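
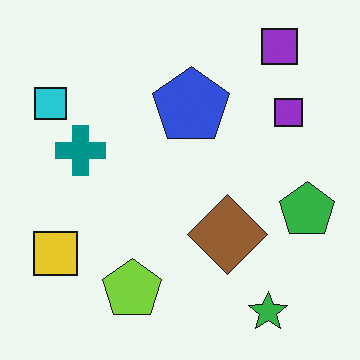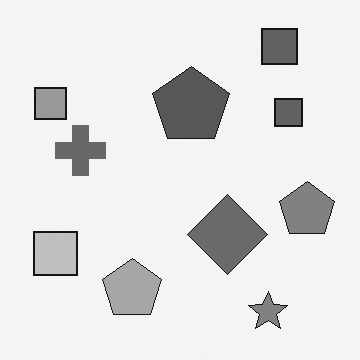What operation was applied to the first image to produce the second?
This is the original image converted to grayscale.

All color is removed — every shape is now a shade of grey.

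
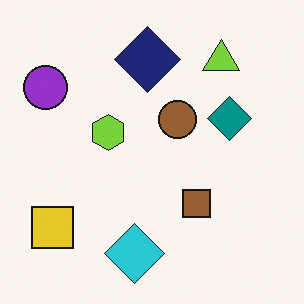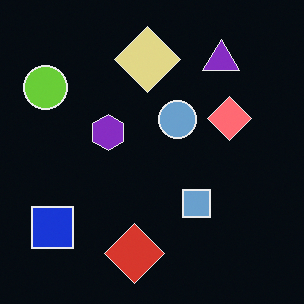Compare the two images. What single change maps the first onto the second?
The transformation is: color-inverted (negative).

The light background has become dark and every shape's color is its complement — a photographic negative.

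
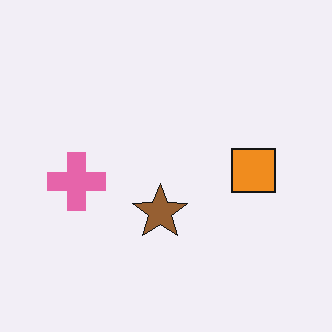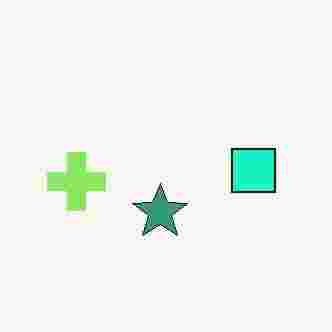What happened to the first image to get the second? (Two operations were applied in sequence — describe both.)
The image was hue-shifted by a moderate amount, then degraded with heavy JPEG compression.

Every shape's color has rotated by the same amount around the hue wheel — a uniform hue shift. Blocky 8×8 compression artifacts appear around shape edges and the flat background shows ringing — characteristic JPEG degradation.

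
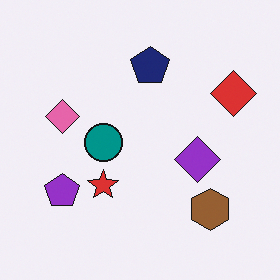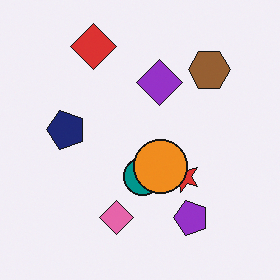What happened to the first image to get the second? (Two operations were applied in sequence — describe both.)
The second image is the first rotated 90° counter-clockwise, then overlaid with an additional orange circle.

The red diamond sits in the top-right of the first image and the top-left of the second — consistent with a whole-image 90° counter-clockwise rotation. An orange circle appears in the second image that is absent from the first.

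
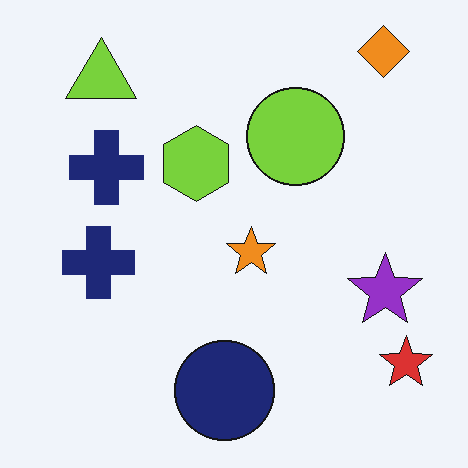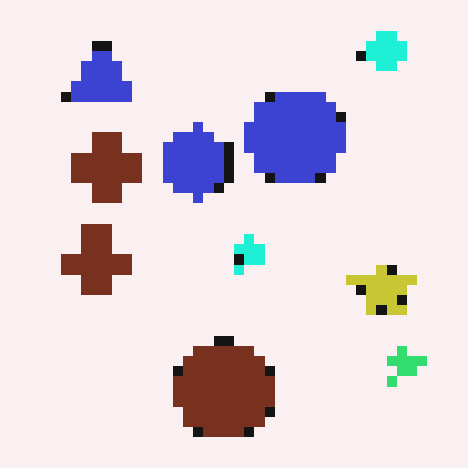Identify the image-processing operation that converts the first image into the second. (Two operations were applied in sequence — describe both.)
The second image is the first coarsely pixelated, then hue-shifted through roughly a third of the color wheel.

Shapes are reduced to large square blocks; fine edges and outlines are lost — a downscale-then-upscale (mosaic) effect. Every shape's color has rotated by the same amount around the hue wheel — a uniform hue shift.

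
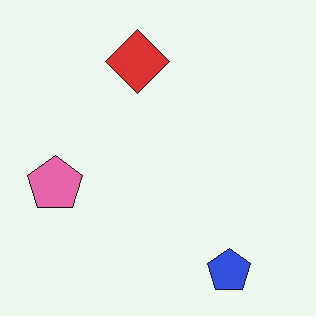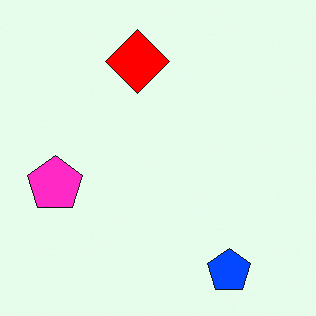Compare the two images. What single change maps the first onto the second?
It was made much more vivid (saturation change).

All colors are more vivid — a global saturation change.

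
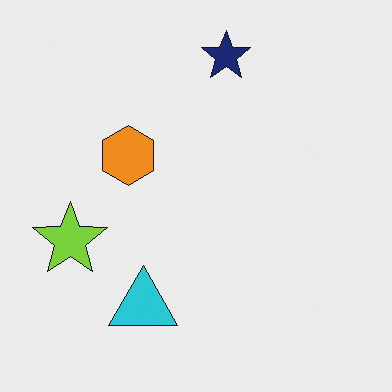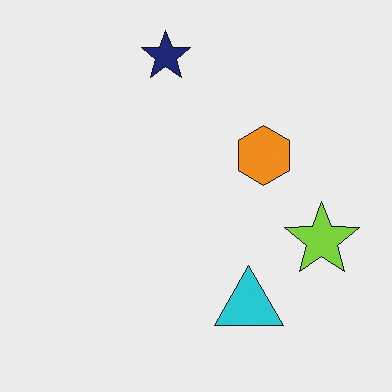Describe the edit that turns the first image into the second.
The image was flipped horizontally (left ↔ right).

The lime star is in the left of the first image and the right of the second — shapes on opposite sides of the vertical midline have swapped in a mirror flip.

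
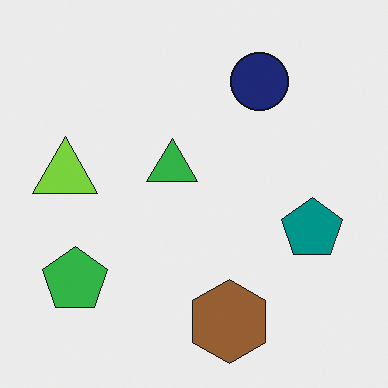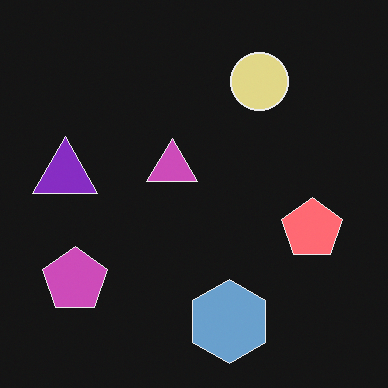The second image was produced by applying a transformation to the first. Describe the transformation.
The second image is the first color-inverted (negative).

The light background has become dark and every shape's color is its complement — a photographic negative.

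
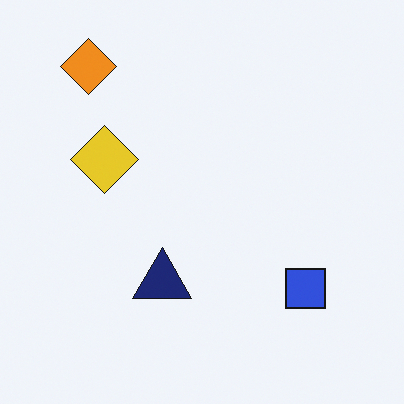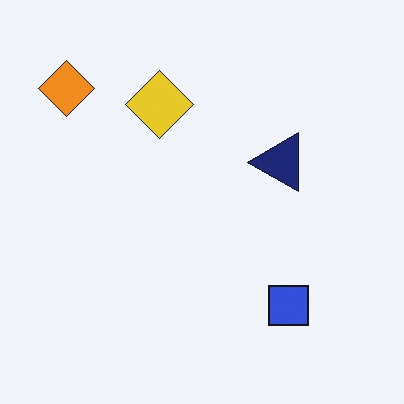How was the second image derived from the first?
The transformation is: transposed (reflected across the top-left ↔ bottom-right diagonal).

Shapes have swapped their row and column positions — what was in the top-right is now in the bottom-left — a diagonal reflection.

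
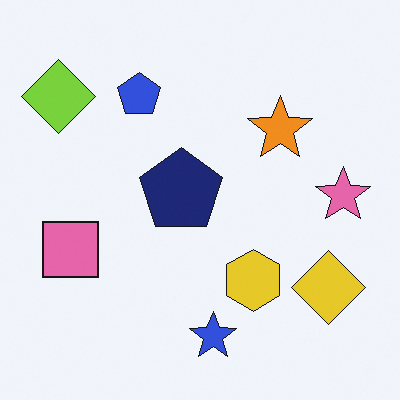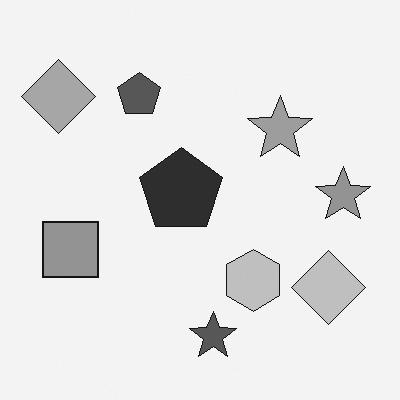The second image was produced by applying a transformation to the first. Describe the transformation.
It was converted to grayscale.

All color is removed — every shape is now a shade of grey.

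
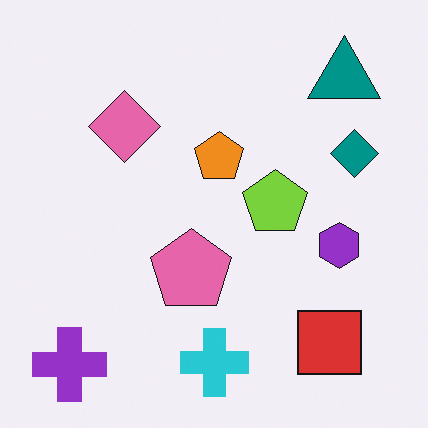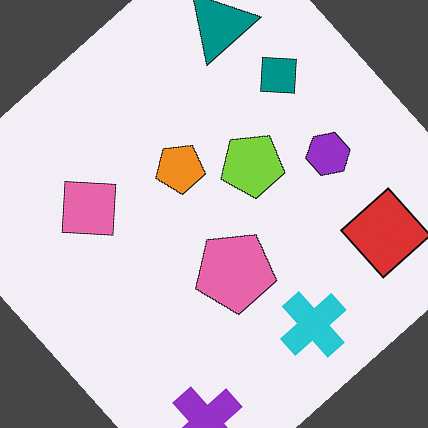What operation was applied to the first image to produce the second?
The image was rotated counter-clockwise by a large amount — several tens of degrees.

Every shape is tilted by the same angle and the image corners show triangular fill wedges — a whole-image rotation by a non-right angle.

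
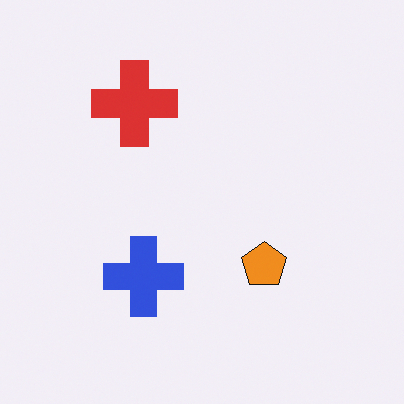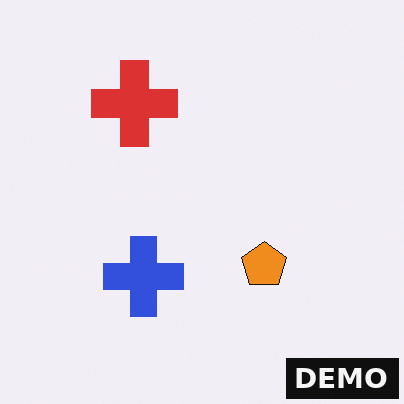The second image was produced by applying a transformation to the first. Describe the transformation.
It was watermarked with the text "DEMO" in the lower-right corner.

A dark label reading "DEMO" appears in the lower-right corner.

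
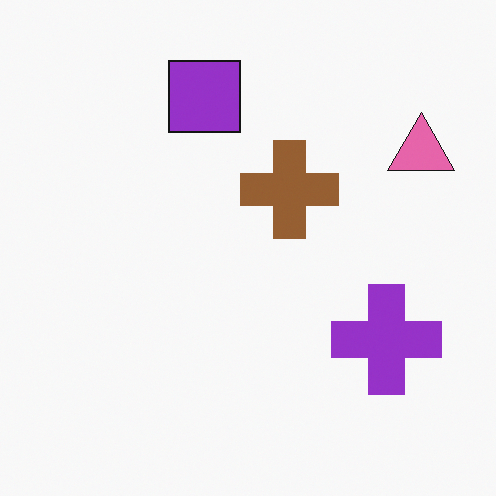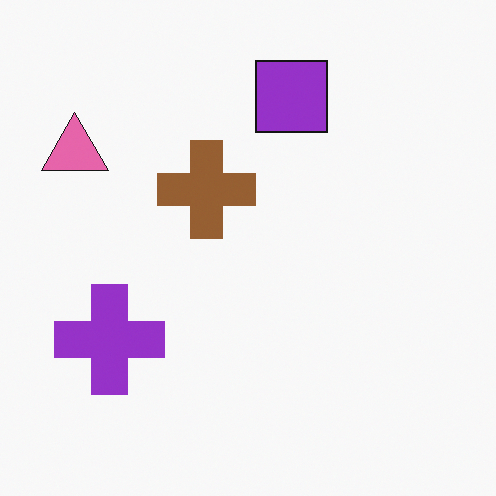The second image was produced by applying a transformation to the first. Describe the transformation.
It was flipped horizontally (left ↔ right).

The pink triangle is in the top-right of the first image and the top-left of the second — shapes on opposite sides of the vertical midline have swapped in a mirror flip.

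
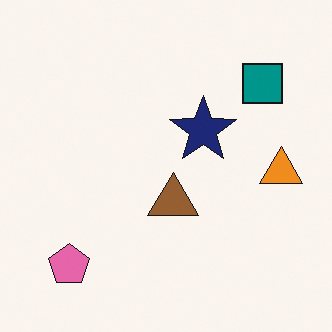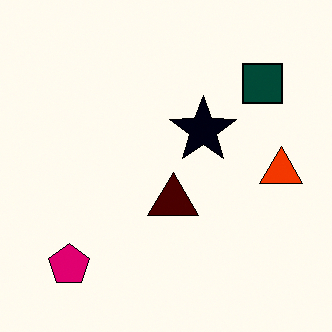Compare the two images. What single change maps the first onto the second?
It was boosted in contrast.

Tones are pushed away from mid-grey across the whole image — a global contrast change.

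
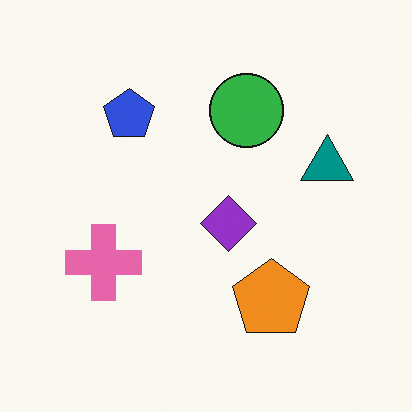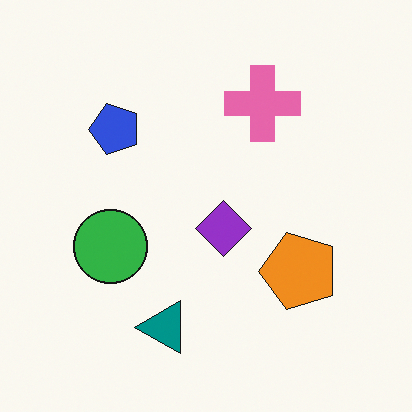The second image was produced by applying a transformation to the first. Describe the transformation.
Transposed (reflected across the top-left ↔ bottom-right diagonal).

Shapes have swapped their row and column positions — what was in the top-right is now in the bottom-left — a diagonal reflection.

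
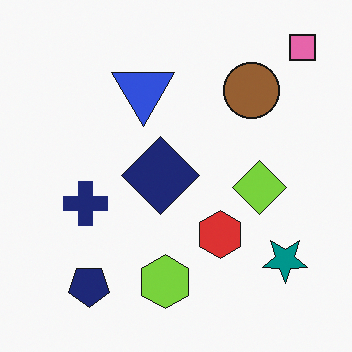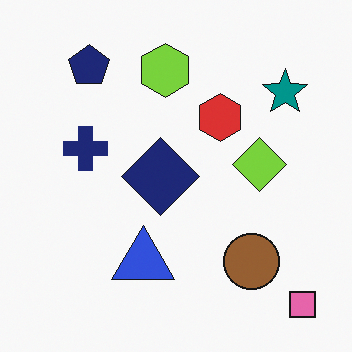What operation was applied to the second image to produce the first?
The transformation is: flipped vertically (top ↔ bottom).

The pink square is in the bottom-right of the second image and the top-right of the first — shapes on opposite sides of the horizontal midline have swapped in a mirror flip.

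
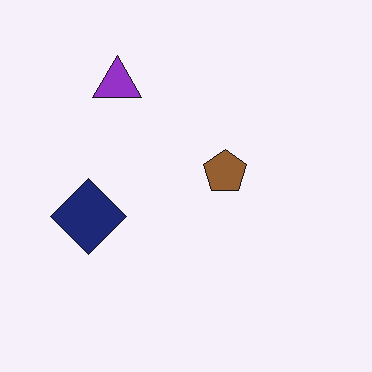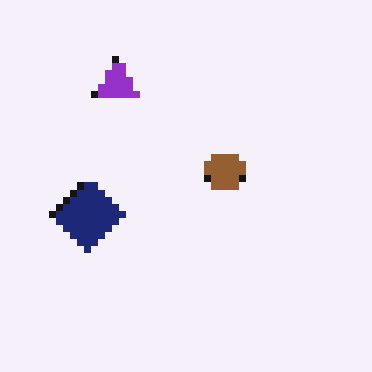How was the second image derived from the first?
This is the original image moderately pixelated.

Shapes are reduced to large square blocks; fine edges and outlines are lost — a downscale-then-upscale (mosaic) effect.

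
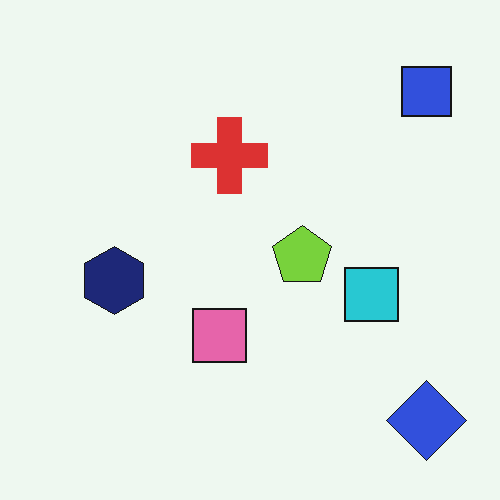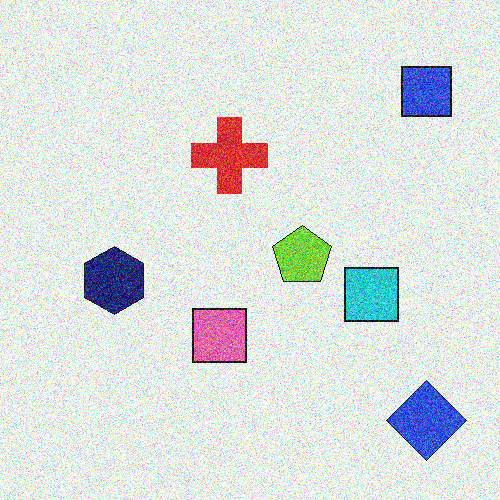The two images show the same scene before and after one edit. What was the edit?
Degraded with a thick layer of grain.

Random speckle covers the whole image, including the flat background.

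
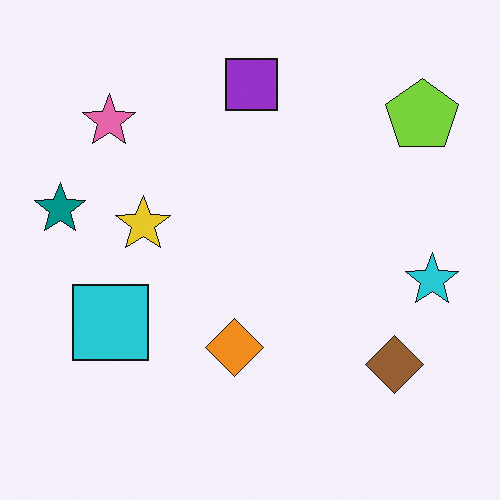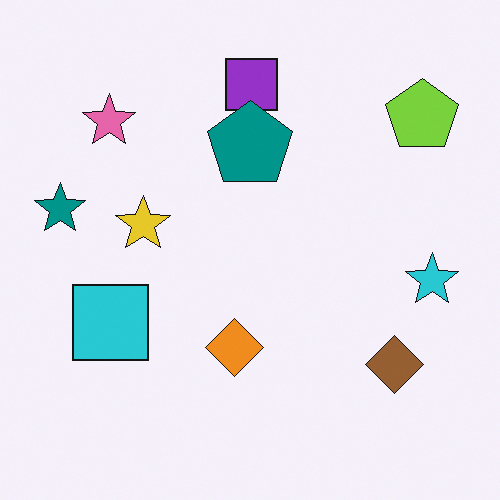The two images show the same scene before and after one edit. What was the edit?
The image was overlaid with an additional teal pentagon.

A teal pentagon appears in the second image that is absent from the first.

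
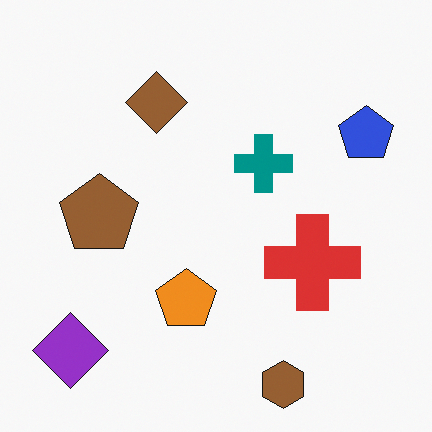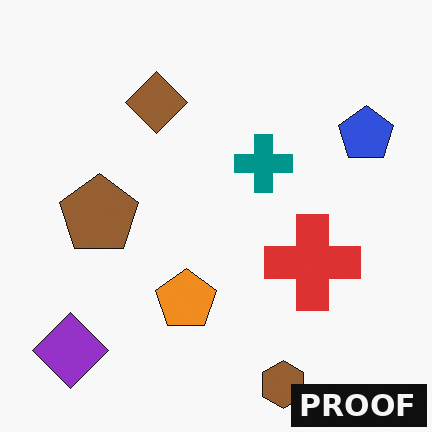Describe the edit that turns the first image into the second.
The transformation is: watermarked with the text "PROOF" in the lower-right corner.

A dark label reading "PROOF" appears in the lower-right corner.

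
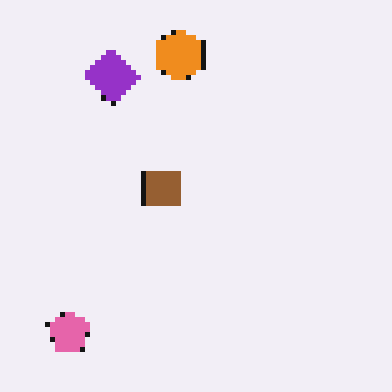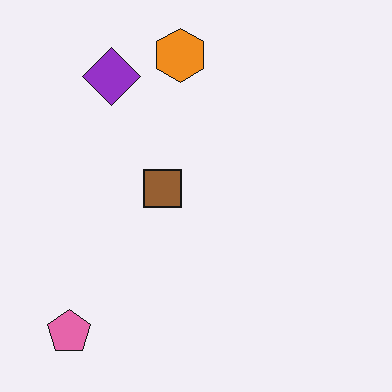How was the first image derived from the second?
Mildly pixelated.

Shapes are reduced to large square blocks; fine edges and outlines are lost — a downscale-then-upscale (mosaic) effect.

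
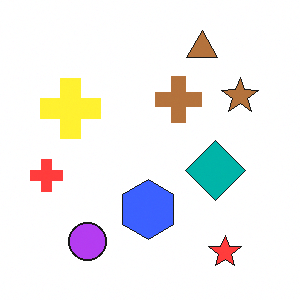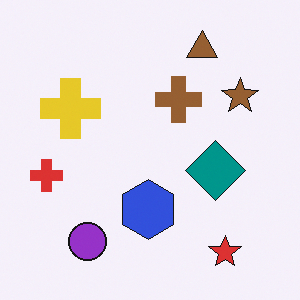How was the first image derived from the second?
The image was brightened a little.

Every pixel — background and shapes alike — is uniformly brightened.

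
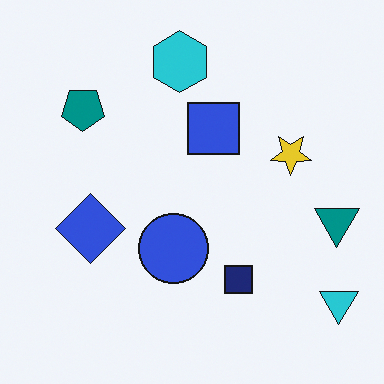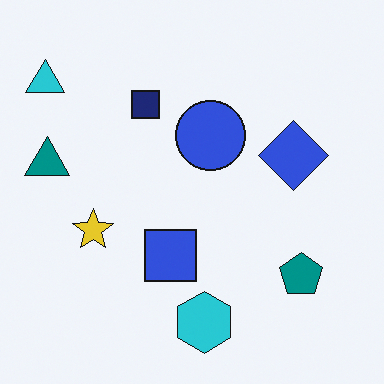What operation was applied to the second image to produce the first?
It was rotated 180°.

The cyan triangle sits in the top-left of the second image and the bottom-right of the first — consistent with a whole-image 180° rotation.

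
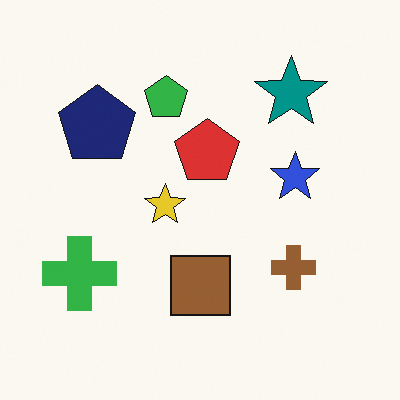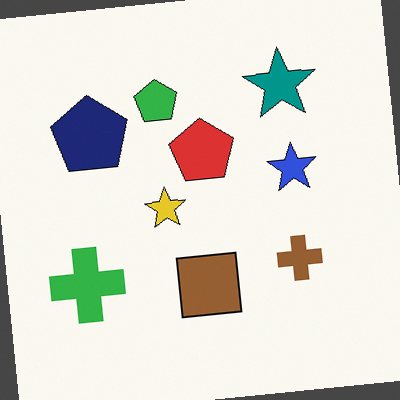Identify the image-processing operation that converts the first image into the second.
It was rotated counter-clockwise by a small amount.

Every shape is tilted by the same angle and the image corners show triangular fill wedges — a whole-image rotation by a non-right angle.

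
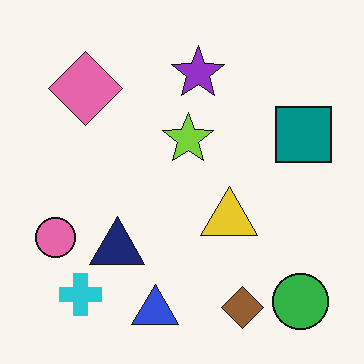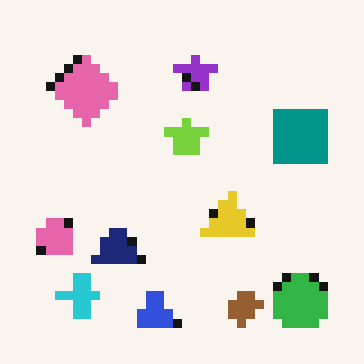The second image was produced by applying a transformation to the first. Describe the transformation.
It was heavily pixelated into large blocks.

Shapes are reduced to large square blocks; fine edges and outlines are lost — a downscale-then-upscale (mosaic) effect.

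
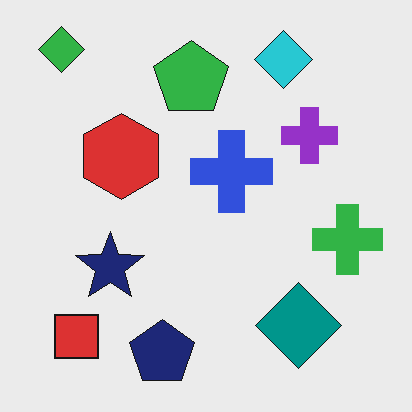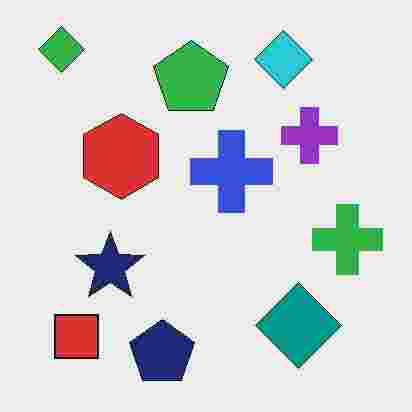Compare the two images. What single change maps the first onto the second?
This is the original image degraded with heavy JPEG compression.

Blocky 8×8 compression artifacts appear around shape edges and the flat background shows ringing — characteristic JPEG degradation.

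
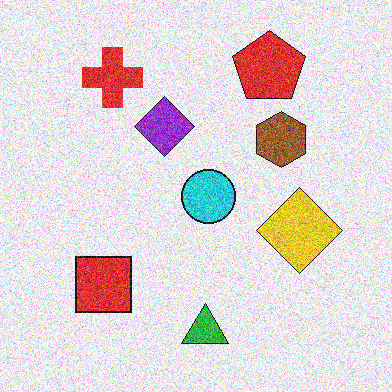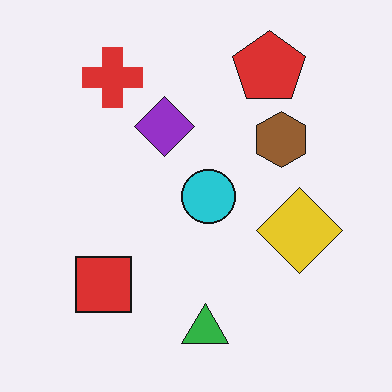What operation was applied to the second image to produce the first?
Degraded with a thick layer of grain.

Random speckle covers the whole image, including the flat background.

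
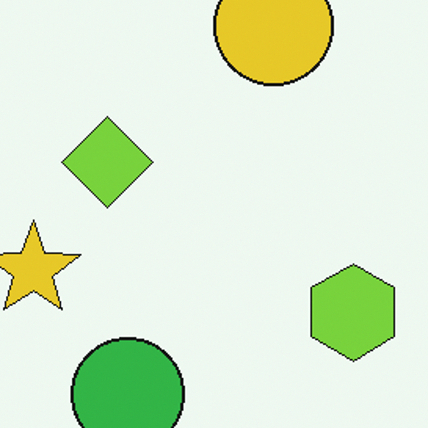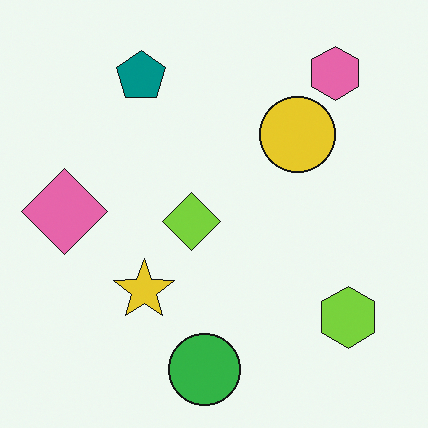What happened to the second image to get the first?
This is the original image cropped to a modestly smaller region and rescaled.

The visible shapes are larger and the field of view is narrower; shapes near the original edges may be partly or wholly outside the frame — a crop-and-rescale.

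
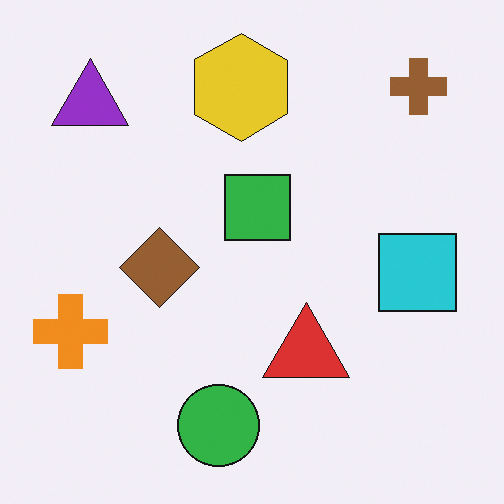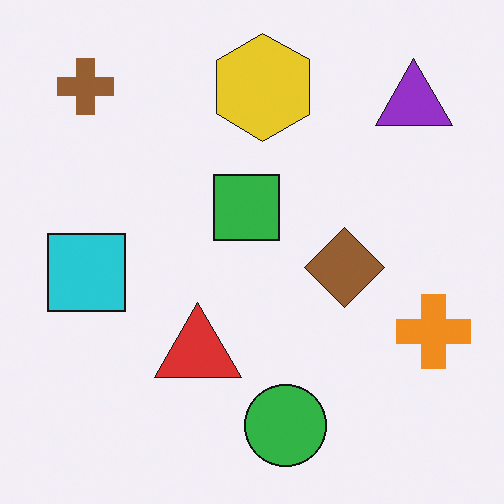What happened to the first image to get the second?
The transformation is: flipped horizontally (left ↔ right).

The orange cross is in the left of the first image and the right of the second — shapes on opposite sides of the vertical midline have swapped in a mirror flip.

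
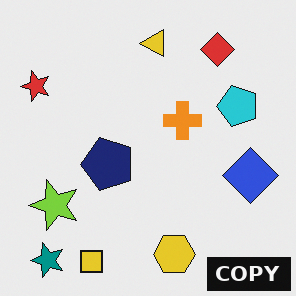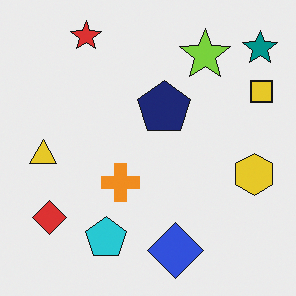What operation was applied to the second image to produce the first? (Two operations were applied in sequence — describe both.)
Transposed (reflected across the top-left ↔ bottom-right diagonal), then watermarked with the text "COPY" in the lower-right corner.

Shapes have swapped their row and column positions — what was in the top-right is now in the bottom-left — a diagonal reflection. A dark label reading "COPY" appears in the lower-right corner.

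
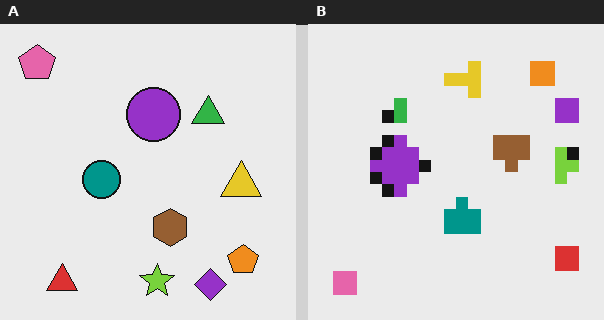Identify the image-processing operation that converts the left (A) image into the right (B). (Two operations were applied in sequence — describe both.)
It was rotated 90° counter-clockwise, then coarsely pixelated.

The pink pentagon sits in the top-left of the left (A) image and the bottom-left of the right (B) — consistent with a whole-image 90° counter-clockwise rotation. Shapes are reduced to large square blocks; fine edges and outlines are lost — a downscale-then-upscale (mosaic) effect.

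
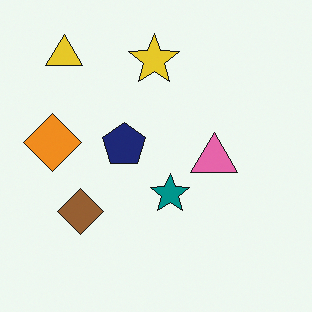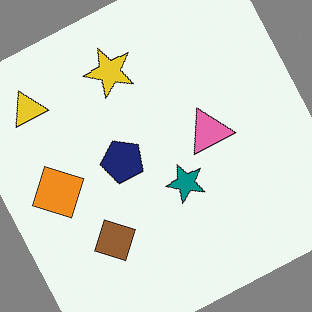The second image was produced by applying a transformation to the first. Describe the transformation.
The transformation is: rotated counter-clockwise by a moderate amount.

Every shape is tilted by the same angle and the image corners show triangular fill wedges — a whole-image rotation by a non-right angle.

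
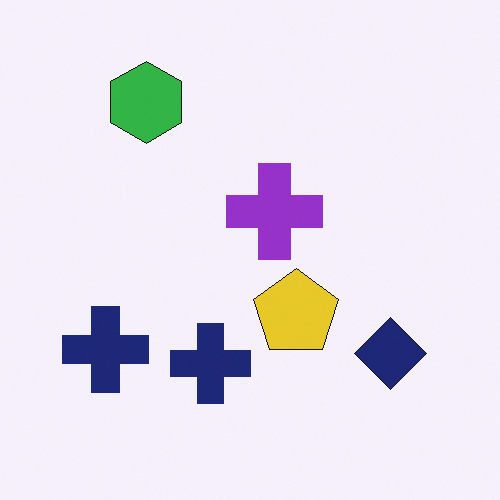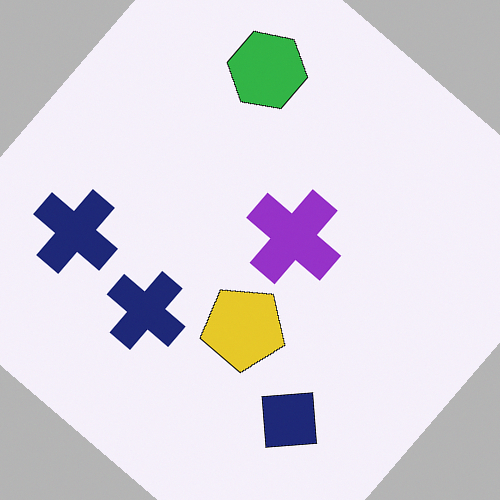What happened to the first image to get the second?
It was rotated clockwise by a large amount — several tens of degrees.

Every shape is tilted by the same angle and the image corners show triangular fill wedges — a whole-image rotation by a non-right angle.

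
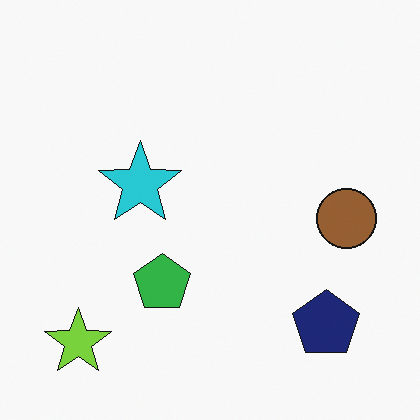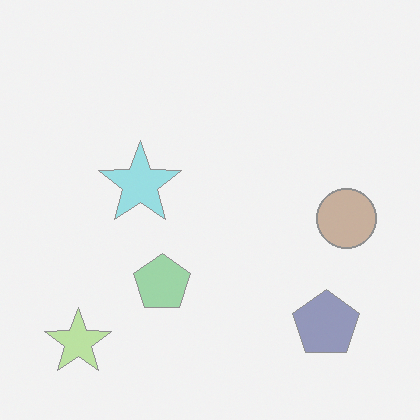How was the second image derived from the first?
The second image is the first washed out (contrast reduced).

Tones are pushed toward mid-grey across the whole image — a global contrast change.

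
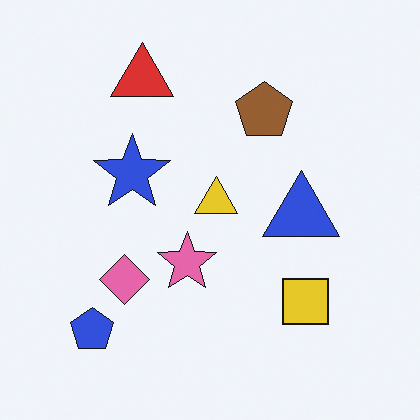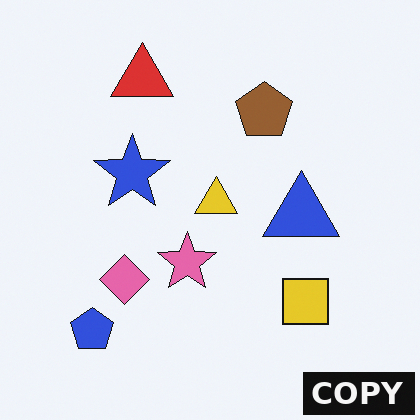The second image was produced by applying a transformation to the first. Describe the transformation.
The image was watermarked with the text "COPY" in the lower-right corner.

A dark label reading "COPY" appears in the lower-right corner.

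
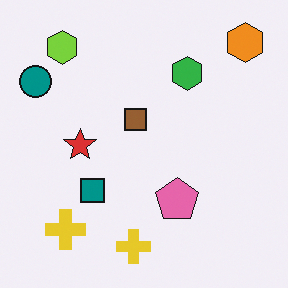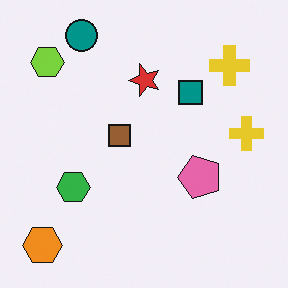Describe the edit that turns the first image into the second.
It was transposed (reflected across the top-left ↔ bottom-right diagonal).

Shapes have swapped their row and column positions — what was in the top-right is now in the bottom-left — a diagonal reflection.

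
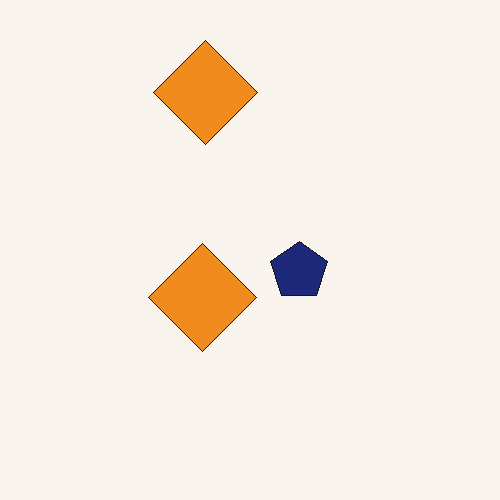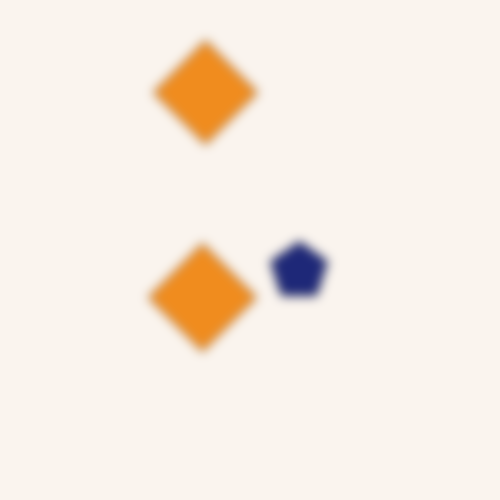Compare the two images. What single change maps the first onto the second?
It was strongly gaussian-blurred.

Shape edges and outlines are uniformly softened across the whole image.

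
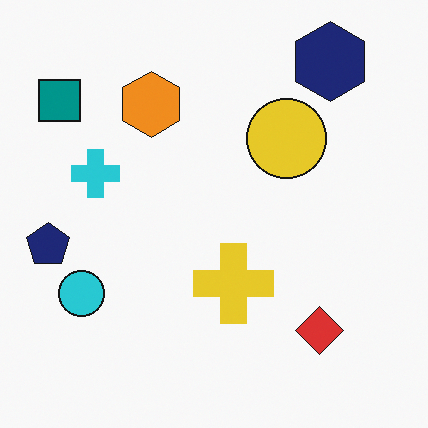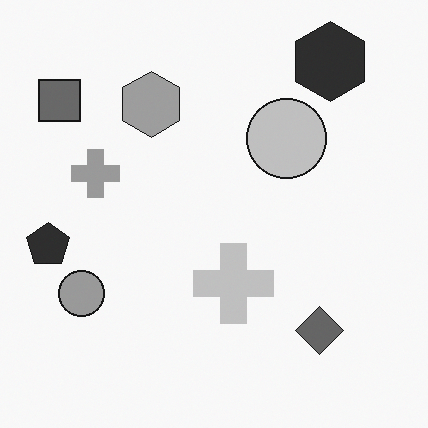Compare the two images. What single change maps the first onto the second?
The transformation is: converted to grayscale.

All color is removed — every shape is now a shade of grey.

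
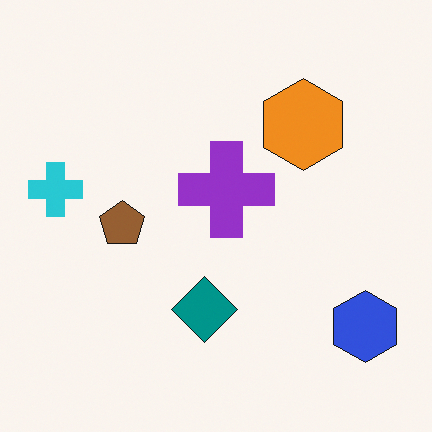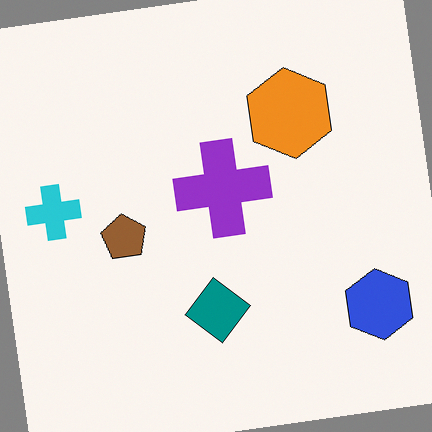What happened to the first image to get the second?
The second image is the first rotated counter-clockwise by a slight angle.

Every shape is tilted by the same angle and the image corners show triangular fill wedges — a whole-image rotation by a non-right angle.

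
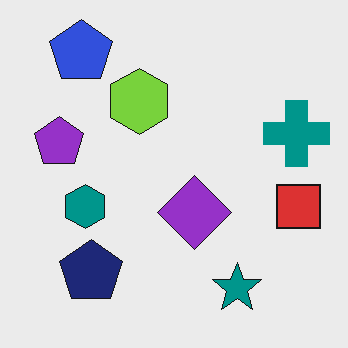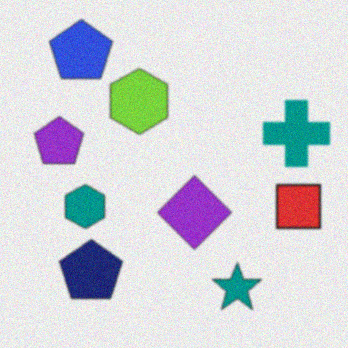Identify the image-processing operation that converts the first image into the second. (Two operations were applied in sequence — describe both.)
Given a subtle gaussian blur, then degraded with light additive noise.

Shape edges and outlines are uniformly softened across the whole image. Random speckle covers the whole image, including the flat background.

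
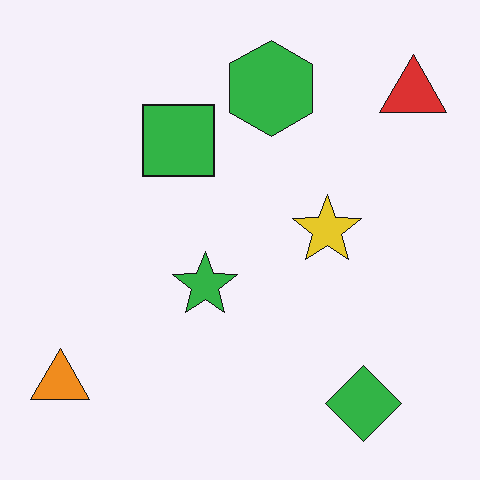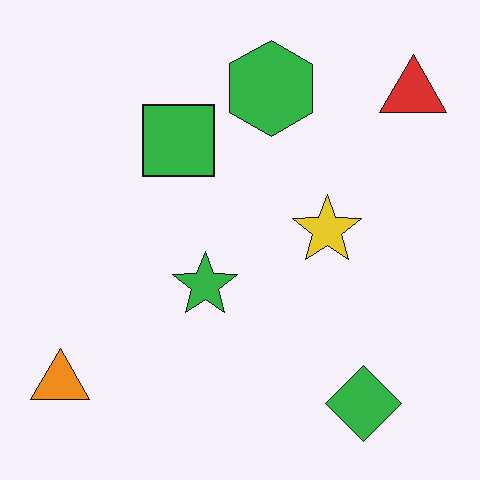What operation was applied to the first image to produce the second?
The transformation is: given moderate JPEG compression.

Blocky 8×8 compression artifacts appear around shape edges and the flat background shows ringing — characteristic JPEG degradation.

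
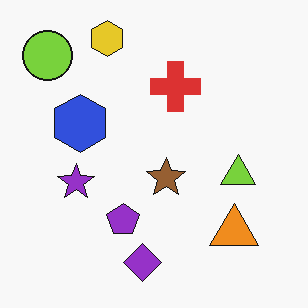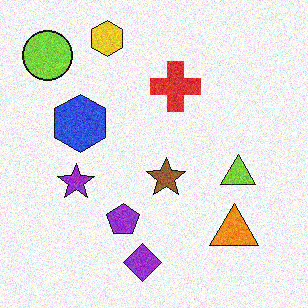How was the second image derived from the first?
This is the original image degraded with moderate additive noise.

Random speckle covers the whole image, including the flat background.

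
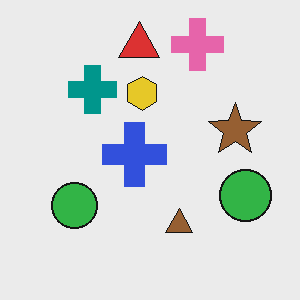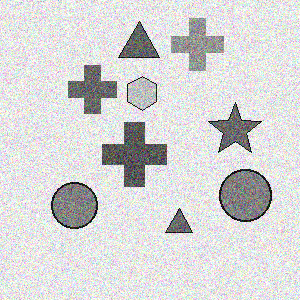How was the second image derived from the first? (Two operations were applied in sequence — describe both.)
This is the original image converted to grayscale, then degraded with strong gaussian noise.

All color is removed — every shape is now a shade of grey. Random speckle covers the whole image, including the flat background.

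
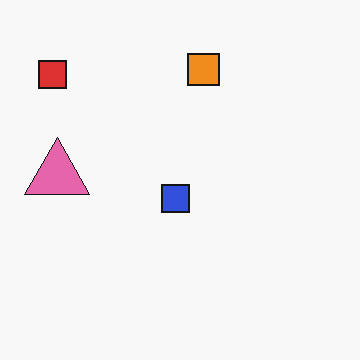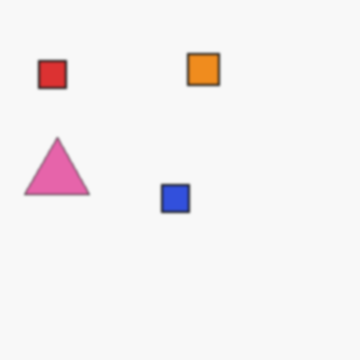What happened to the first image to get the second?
The image was lightly blurred.

Shape edges and outlines are uniformly softened across the whole image.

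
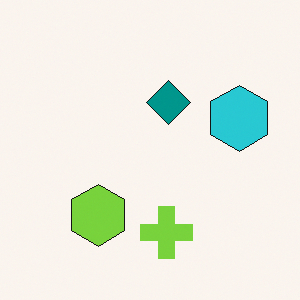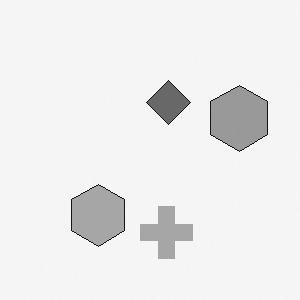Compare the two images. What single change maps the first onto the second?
This is the original image converted to grayscale.

All color is removed — every shape is now a shade of grey.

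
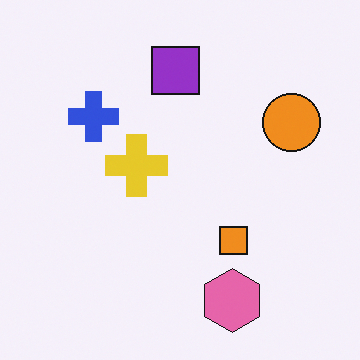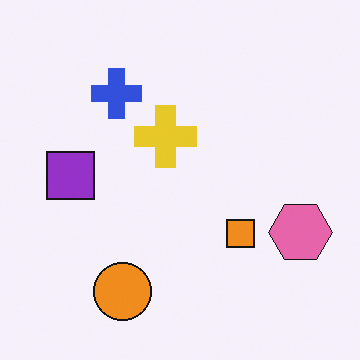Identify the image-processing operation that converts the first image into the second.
It was transposed (reflected across the top-left ↔ bottom-right diagonal).

Shapes have swapped their row and column positions — what was in the top-right is now in the bottom-left — a diagonal reflection.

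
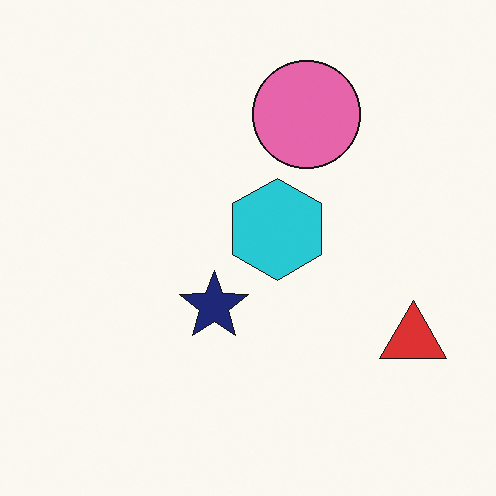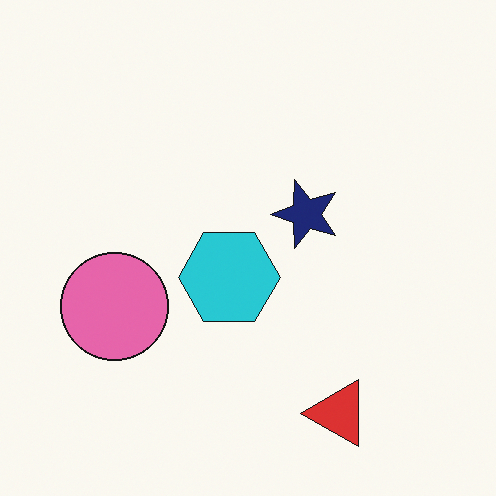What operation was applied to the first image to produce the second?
The image was transposed (reflected across the top-left ↔ bottom-right diagonal).

Shapes have swapped their row and column positions — what was in the top-right is now in the bottom-left — a diagonal reflection.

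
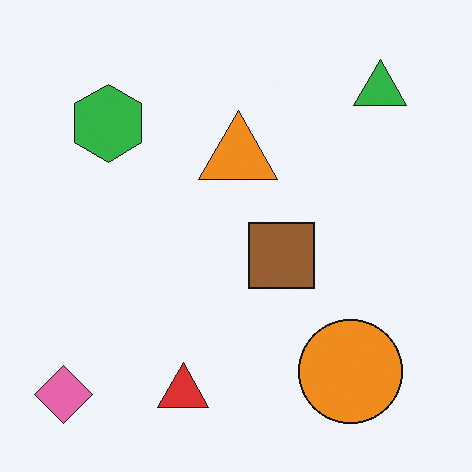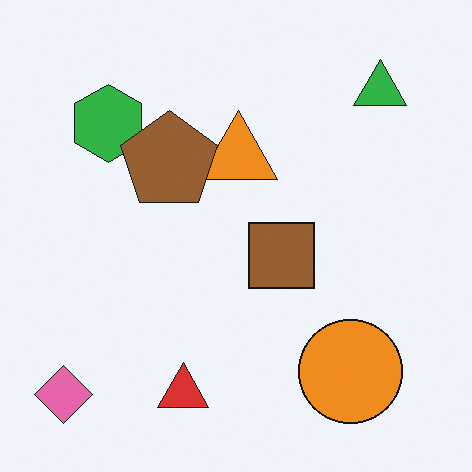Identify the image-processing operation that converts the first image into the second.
Overlaid with an additional brown pentagon.

A brown pentagon appears in the second image that is absent from the first.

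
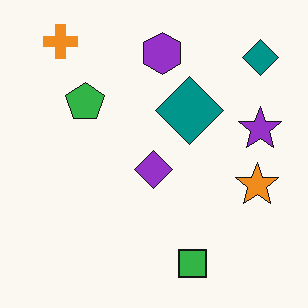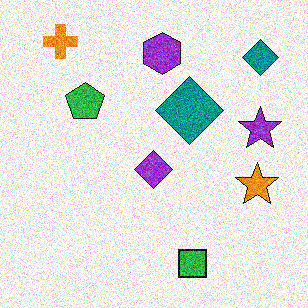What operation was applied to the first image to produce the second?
The transformation is: degraded with a thick layer of grain.

Random speckle covers the whole image, including the flat background.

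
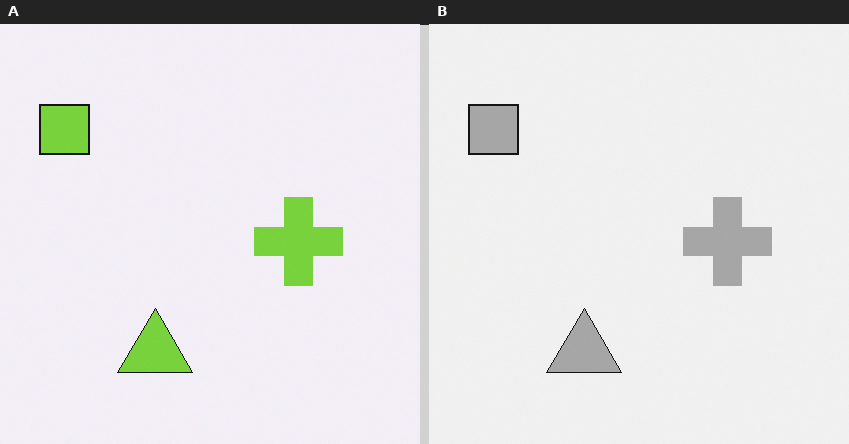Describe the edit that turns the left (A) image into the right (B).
This is the original image converted to grayscale.

All color is removed — every shape is now a shade of grey.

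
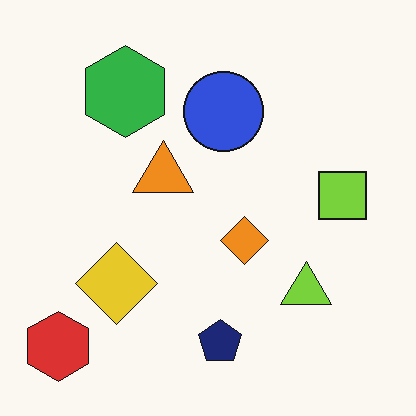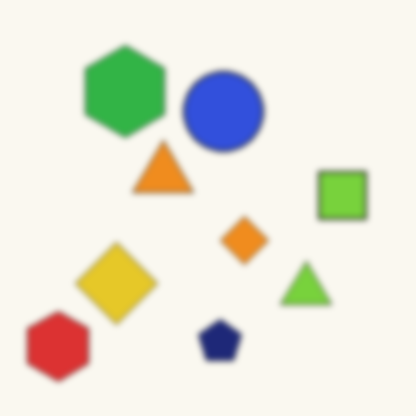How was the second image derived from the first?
It was noticeably gaussian-blurred.

Shape edges and outlines are uniformly softened across the whole image.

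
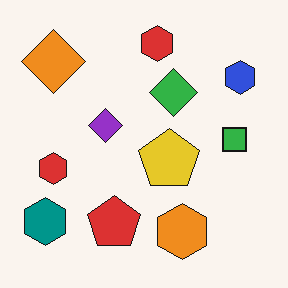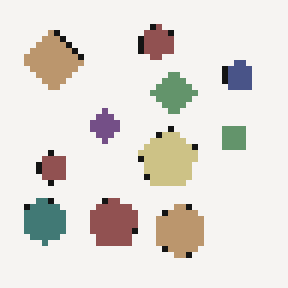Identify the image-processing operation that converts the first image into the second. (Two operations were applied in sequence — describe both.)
The second image is the first made much more muted (saturation change), then pixelated into visible square blocks.

All colors are more muted and greyish — a global saturation change. Shapes are reduced to large square blocks; fine edges and outlines are lost — a downscale-then-upscale (mosaic) effect.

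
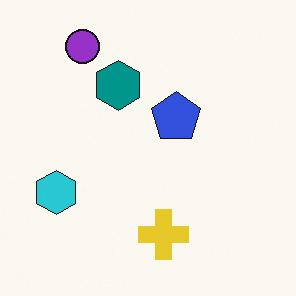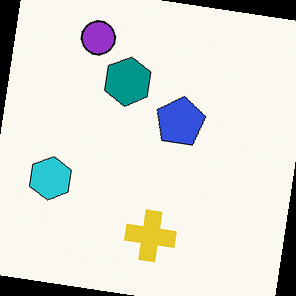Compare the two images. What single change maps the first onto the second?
It was rotated clockwise by a few degrees.

Every shape is tilted by the same angle and the image corners show triangular fill wedges — a whole-image rotation by a non-right angle.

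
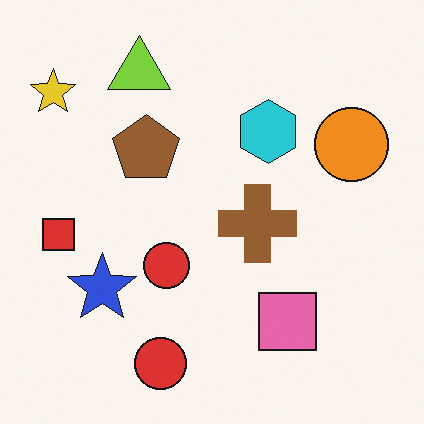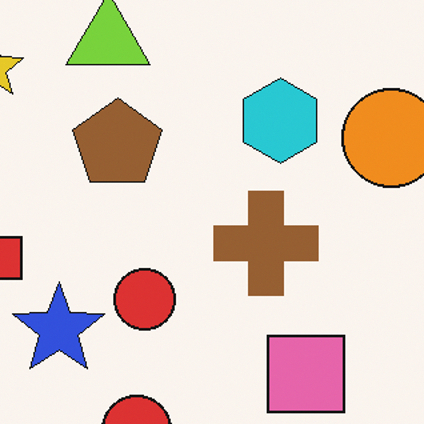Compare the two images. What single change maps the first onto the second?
It was cropped to a modestly smaller region and rescaled.

The visible shapes are larger and the field of view is narrower; shapes near the original edges may be partly or wholly outside the frame — a crop-and-rescale.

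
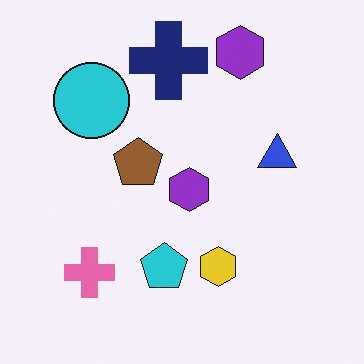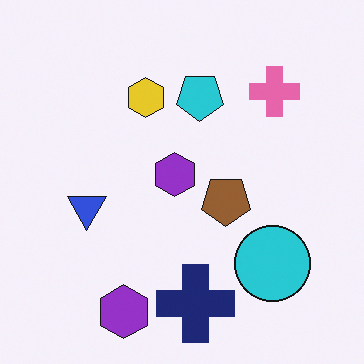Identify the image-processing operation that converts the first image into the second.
The second image is the first rotated 180°.

The pink cross sits in the bottom-left of the first image and the top-right of the second — consistent with a whole-image 180° rotation.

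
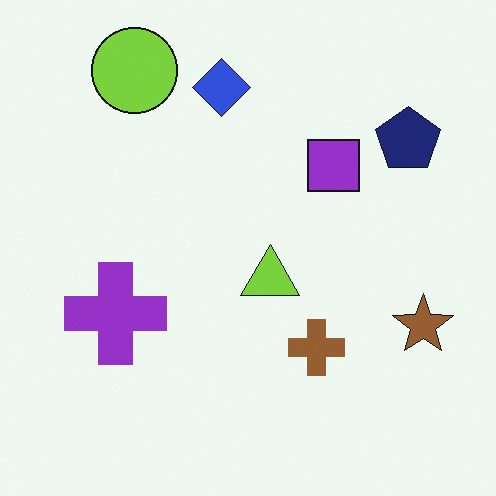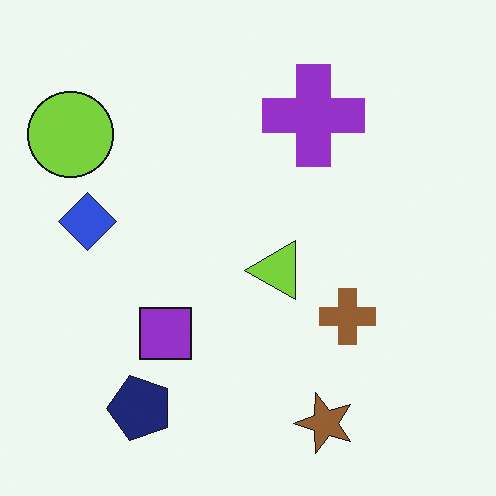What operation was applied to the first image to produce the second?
This is the original image transposed (reflected across the top-left ↔ bottom-right diagonal).

Shapes have swapped their row and column positions — what was in the top-right is now in the bottom-left — a diagonal reflection.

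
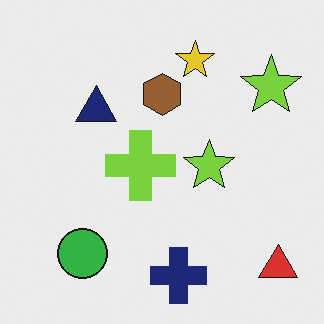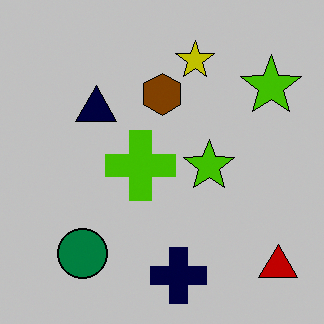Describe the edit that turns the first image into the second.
It was aggressively posterized.

Each flat color has snapped to a coarser quantized level — most visibly, the near-white background has dropped to a flat grey.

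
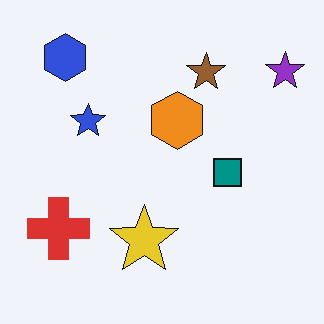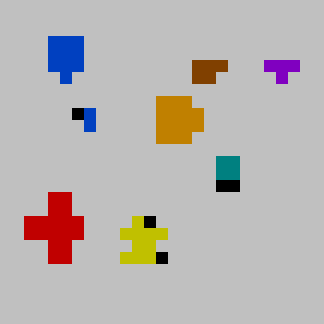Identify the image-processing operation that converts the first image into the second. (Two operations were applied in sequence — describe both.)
Heavily posterized to just a handful of flat colors, then heavily pixelated into large blocks.

Each flat color has snapped to a coarser quantized level — most visibly, the near-white background has dropped to a flat grey. Shapes are reduced to large square blocks; fine edges and outlines are lost — a downscale-then-upscale (mosaic) effect.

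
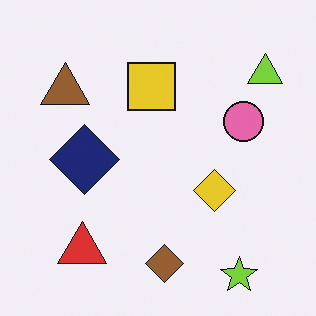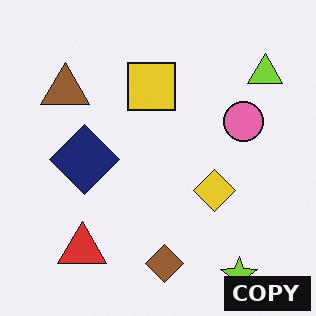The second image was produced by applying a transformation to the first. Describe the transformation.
Watermarked with the text "COPY" in the lower-right corner.

A dark label reading "COPY" appears in the lower-right corner.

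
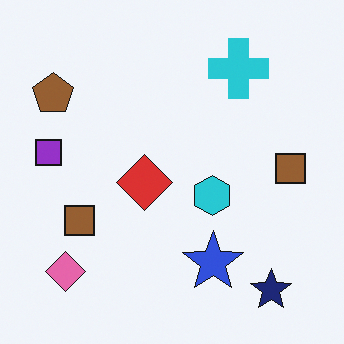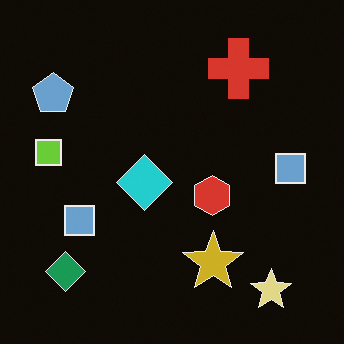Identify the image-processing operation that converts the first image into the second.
It was color-inverted (negative).

The light background has become dark and every shape's color is its complement — a photographic negative.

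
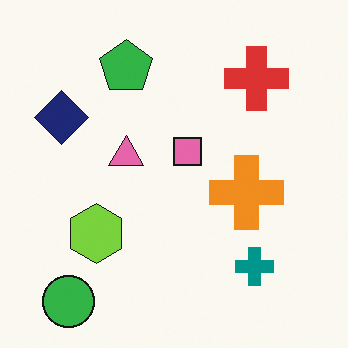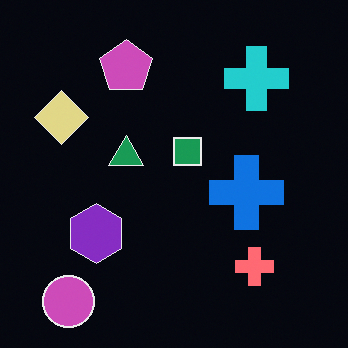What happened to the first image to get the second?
It was color-inverted (negative).

The light background has become dark and every shape's color is its complement — a photographic negative.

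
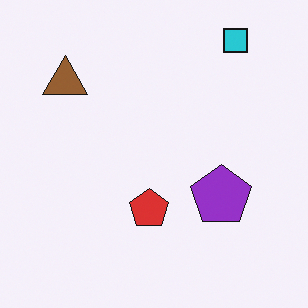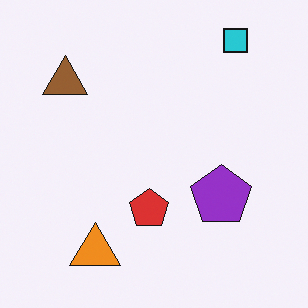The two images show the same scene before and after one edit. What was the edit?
It was overlaid with an additional orange triangle.

An orange triangle appears in the second image that is absent from the first.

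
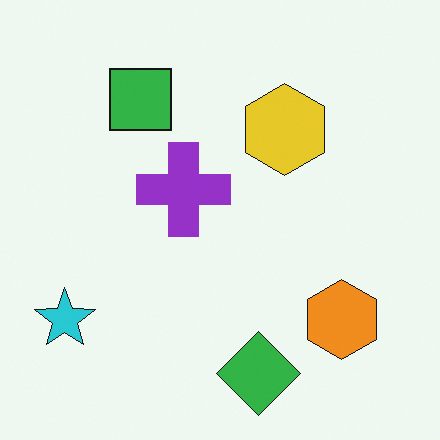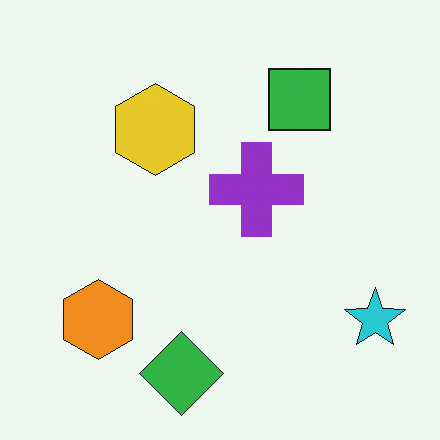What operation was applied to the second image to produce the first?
The image was flipped horizontally (left ↔ right).

The cyan star is in the bottom-right of the second image and the bottom-left of the first — shapes on opposite sides of the vertical midline have swapped in a mirror flip.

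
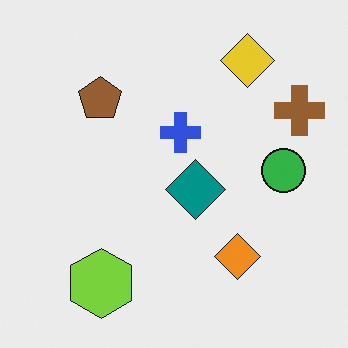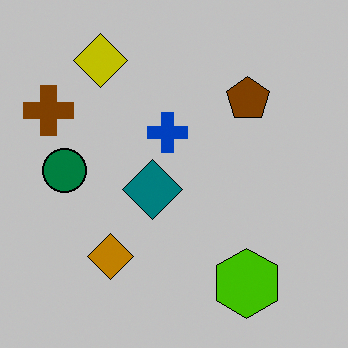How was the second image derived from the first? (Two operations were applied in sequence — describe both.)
It was aggressively posterized, then flipped horizontally (left ↔ right).

Each flat color has snapped to a coarser quantized level — most visibly, the near-white background has dropped to a flat grey. The brown cross is in the top-right of the first image and the top-left of the second — shapes on opposite sides of the vertical midline have swapped in a mirror flip.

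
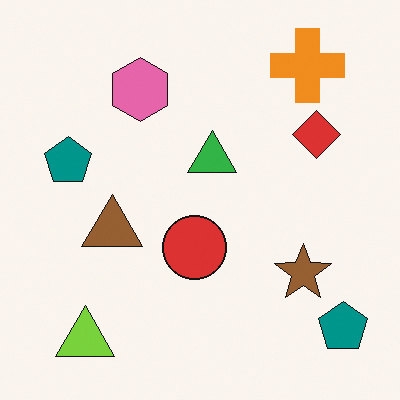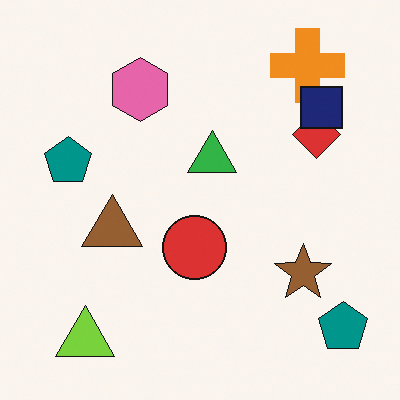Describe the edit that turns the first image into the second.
The transformation is: overlaid with an additional navy square.

A navy square appears in the second image that is absent from the first.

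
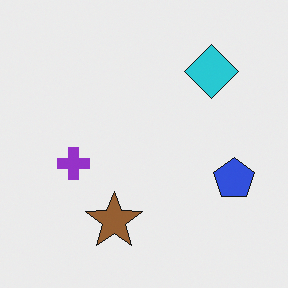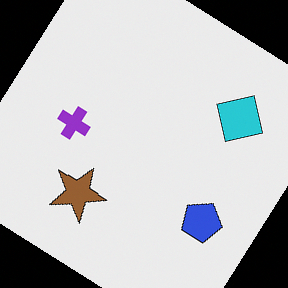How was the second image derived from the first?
The transformation is: rotated clockwise by a large amount — several tens of degrees.

Every shape is tilted by the same angle and the image corners show triangular fill wedges — a whole-image rotation by a non-right angle.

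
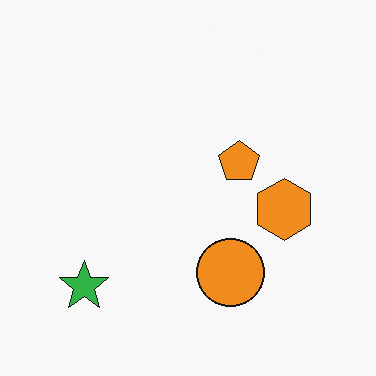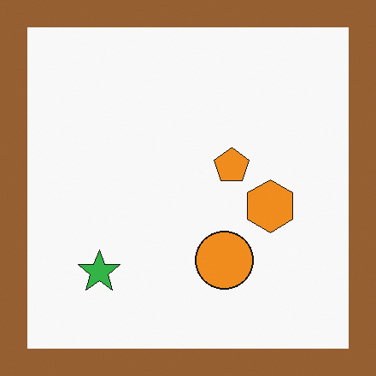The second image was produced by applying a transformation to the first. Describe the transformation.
Framed with a brown border.

A solid brown frame runs around the edge of the second image, with the content slightly shrunk inside it.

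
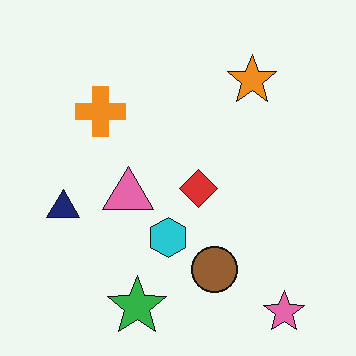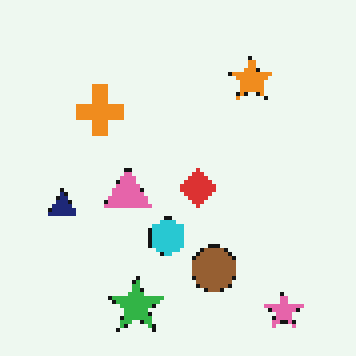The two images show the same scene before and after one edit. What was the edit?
It was lightly pixelated (a mild mosaic effect).

Shapes are reduced to large square blocks; fine edges and outlines are lost — a downscale-then-upscale (mosaic) effect.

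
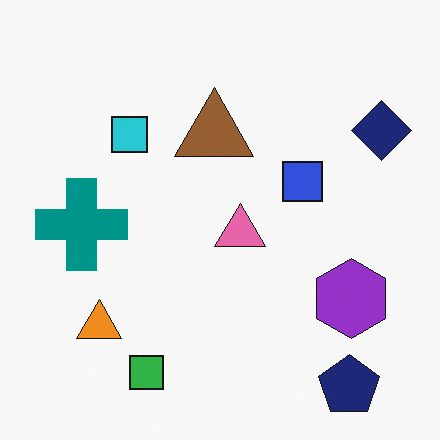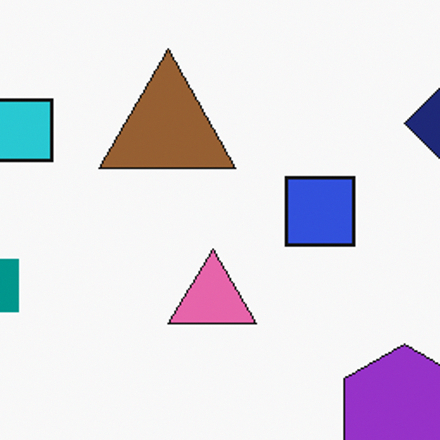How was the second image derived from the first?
Cropped tightly and scaled back up.

The visible shapes are larger and the field of view is narrower; shapes near the original edges may be partly or wholly outside the frame — a crop-and-rescale.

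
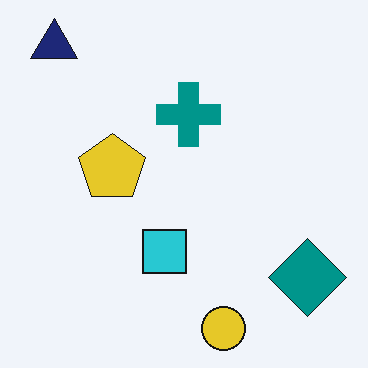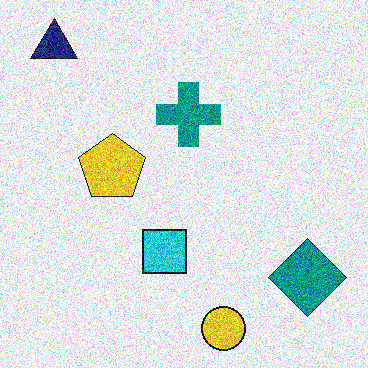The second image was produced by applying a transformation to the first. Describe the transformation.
It was degraded with a thick layer of grain.

Random speckle covers the whole image, including the flat background.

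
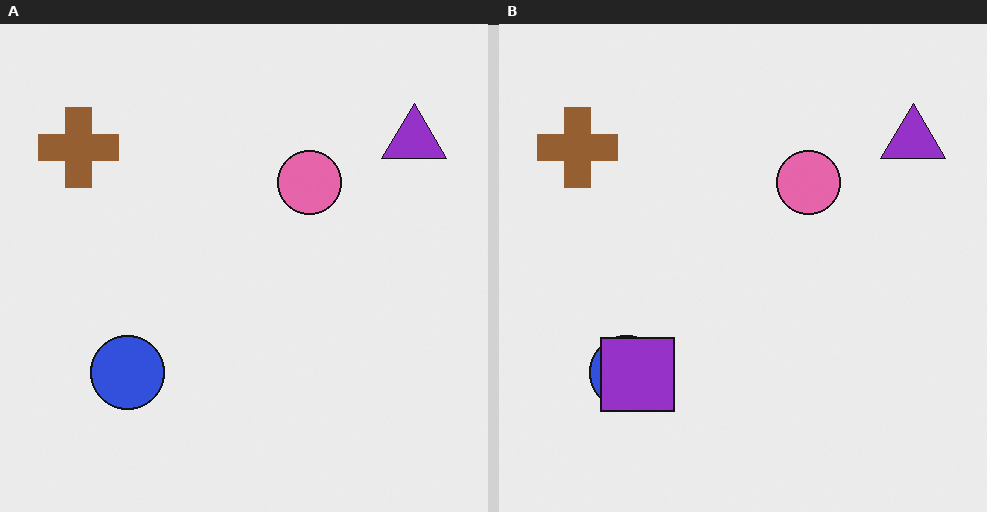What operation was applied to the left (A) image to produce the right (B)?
The right (B) image is the left (A) overlaid with an additional purple square.

A purple square appears in the right (B) image that is absent from the left (A).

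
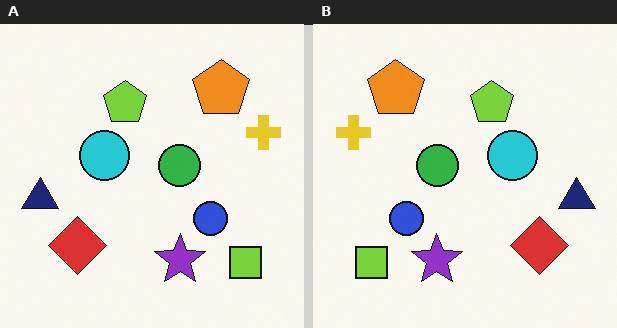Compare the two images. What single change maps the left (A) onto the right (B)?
The transformation is: flipped horizontally (left ↔ right).

The navy triangle is in the left of the left (A) image and the right of the right (B) — shapes on opposite sides of the vertical midline have swapped in a mirror flip.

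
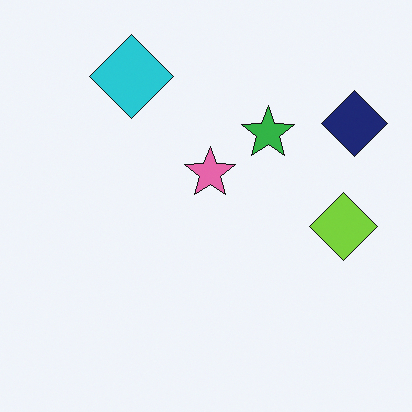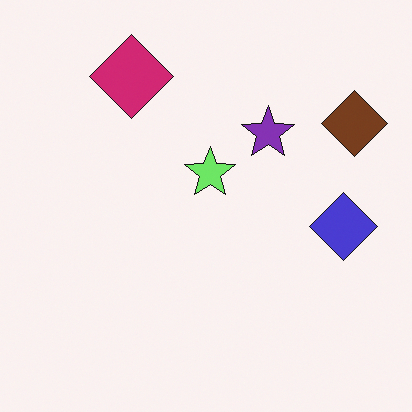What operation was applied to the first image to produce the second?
It was hue-shifted through roughly a third of the color wheel.

Every shape's color has rotated by the same amount around the hue wheel — a uniform hue shift.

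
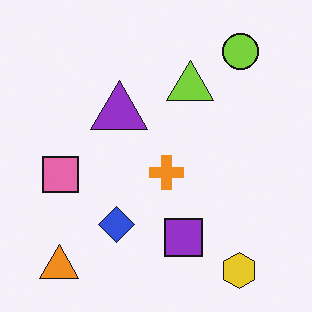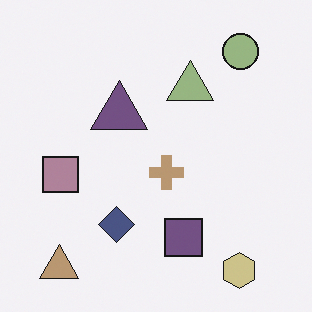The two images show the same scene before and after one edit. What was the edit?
The second image is the first made much more muted (saturation change).

All colors are more muted and greyish — a global saturation change.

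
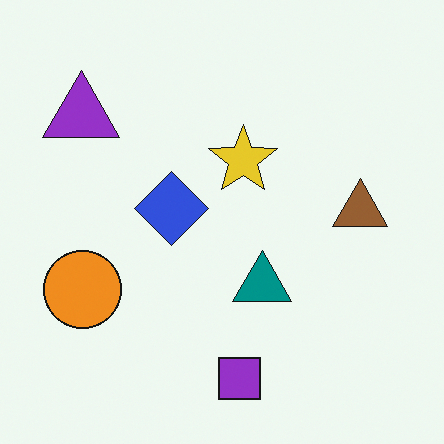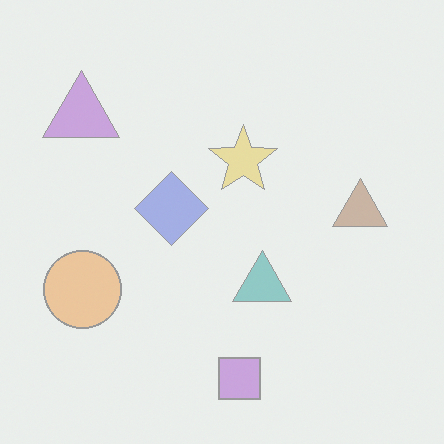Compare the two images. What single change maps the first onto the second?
The image was given much lower contrast.

Tones are pushed toward mid-grey across the whole image — a global contrast change.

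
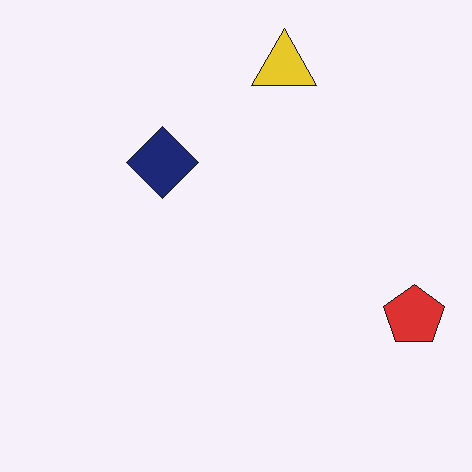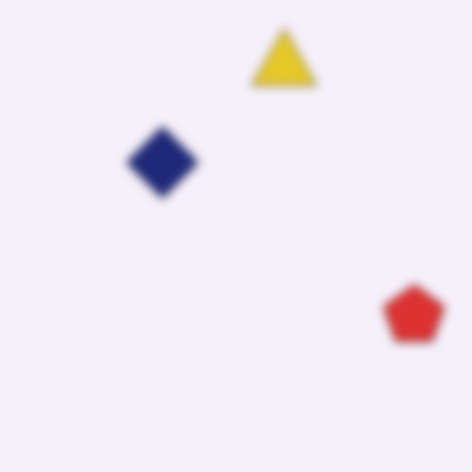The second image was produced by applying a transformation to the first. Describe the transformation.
Moderately blurred.

Shape edges and outlines are uniformly softened across the whole image.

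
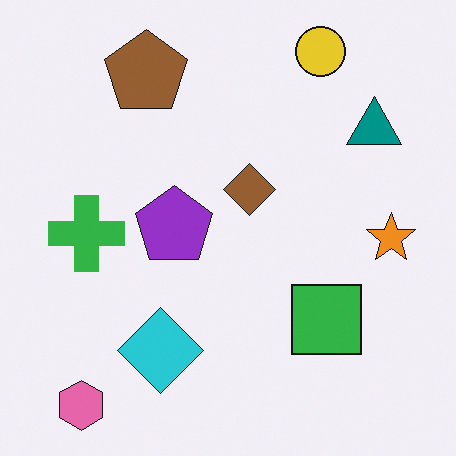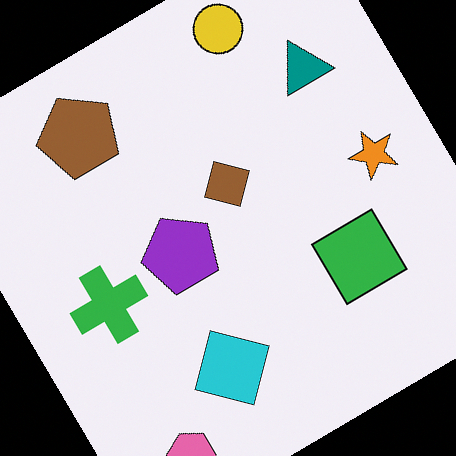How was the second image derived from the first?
Rotated counter-clockwise by a large amount — several tens of degrees.

Every shape is tilted by the same angle and the image corners show triangular fill wedges — a whole-image rotation by a non-right angle.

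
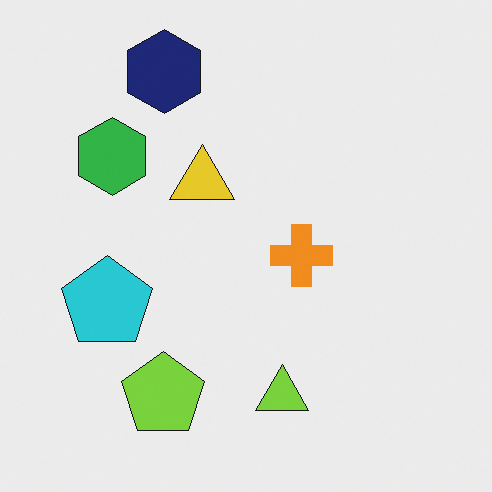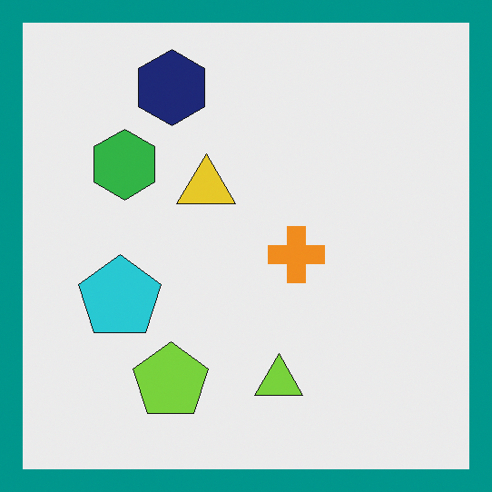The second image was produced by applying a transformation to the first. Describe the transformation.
It was framed with a teal border.

A solid teal frame runs around the edge of the second image, with the content slightly shrunk inside it.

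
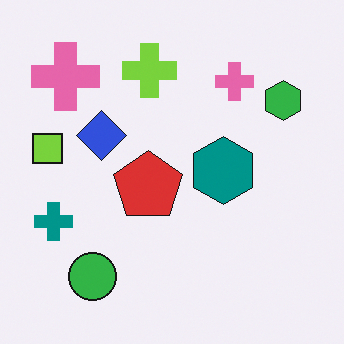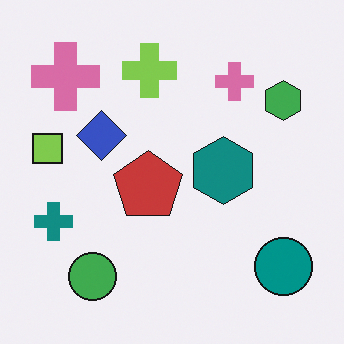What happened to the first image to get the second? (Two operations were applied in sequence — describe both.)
The second image is the first slightly desaturated, then overlaid with an additional teal circle.

All colors are more muted and greyish — a global saturation change. A teal circle appears in the second image that is absent from the first.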